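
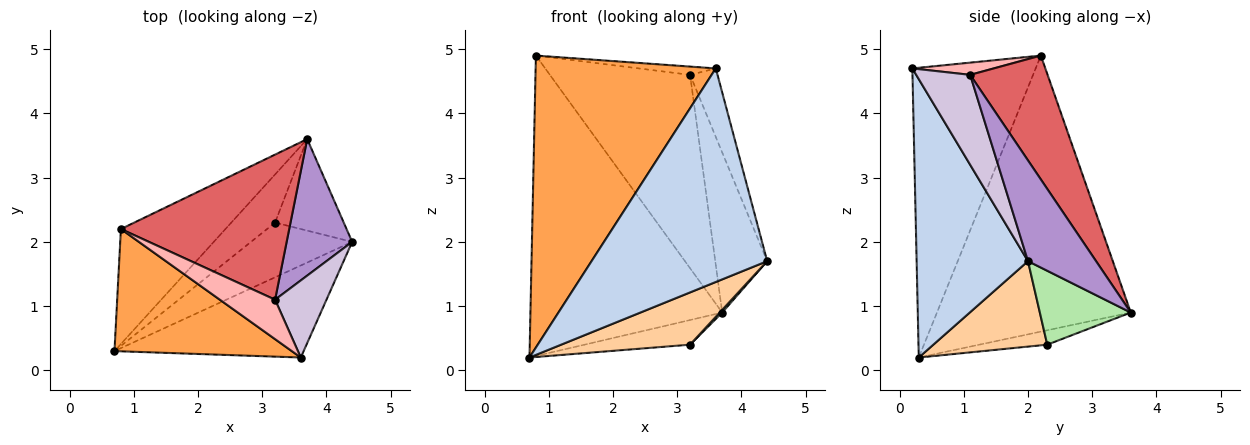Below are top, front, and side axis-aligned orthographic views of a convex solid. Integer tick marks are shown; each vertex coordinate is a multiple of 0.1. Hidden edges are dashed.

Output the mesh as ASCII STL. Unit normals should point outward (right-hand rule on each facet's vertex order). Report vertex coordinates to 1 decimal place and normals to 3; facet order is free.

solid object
 facet normal -0.686 0.679 -0.260
  outer loop
   vertex 0.8 2.2 4.9
   vertex 3.7 3.6 0.9
   vertex 0.7 0.3 0.2
  endloop
 endfacet
 facet normal 0.503 -0.794 -0.342
  outer loop
   vertex 3.6 0.2 4.7
   vertex 0.7 0.3 0.2
   vertex 4.4 2.0 1.7
  endloop
 endfacet
 facet normal -0.534 -0.780 0.327
  outer loop
   vertex 3.6 0.2 4.7
   vertex 0.8 2.2 4.9
   vertex 0.7 0.3 0.2
  endloop
 endfacet
 facet normal 0.521 -0.590 -0.617
  outer loop
   vertex 3.2 2.3 0.4
   vertex 4.4 2.0 1.7
   vertex 0.7 0.3 0.2
  endloop
 endfacet
 facet normal -0.281 0.437 -0.855
  outer loop
   vertex 3.2 2.3 0.4
   vertex 0.7 0.3 0.2
   vertex 3.7 3.6 0.9
  endloop
 endfacet
 facet normal 0.732 -0.020 -0.681
  outer loop
   vertex 3.2 2.3 0.4
   vertex 3.7 3.6 0.9
   vertex 4.4 2.0 1.7
  endloop
 endfacet
 facet normal 0.404 0.732 0.549
  outer loop
   vertex 3.2 1.1 4.6
   vertex 3.7 3.6 0.9
   vertex 0.8 2.2 4.9
  endloop
 endfacet
 facet normal 0.211 0.200 0.957
  outer loop
   vertex 3.2 1.1 4.6
   vertex 0.8 2.2 4.9
   vertex 3.6 0.2 4.7
  endloop
 endfacet
 facet normal 0.706 0.539 0.459
  outer loop
   vertex 3.2 1.1 4.6
   vertex 4.4 2.0 1.7
   vertex 3.7 3.6 0.9
  endloop
 endfacet
 facet normal 0.794 0.404 0.454
  outer loop
   vertex 3.2 1.1 4.6
   vertex 3.6 0.2 4.7
   vertex 4.4 2.0 1.7
  endloop
 endfacet
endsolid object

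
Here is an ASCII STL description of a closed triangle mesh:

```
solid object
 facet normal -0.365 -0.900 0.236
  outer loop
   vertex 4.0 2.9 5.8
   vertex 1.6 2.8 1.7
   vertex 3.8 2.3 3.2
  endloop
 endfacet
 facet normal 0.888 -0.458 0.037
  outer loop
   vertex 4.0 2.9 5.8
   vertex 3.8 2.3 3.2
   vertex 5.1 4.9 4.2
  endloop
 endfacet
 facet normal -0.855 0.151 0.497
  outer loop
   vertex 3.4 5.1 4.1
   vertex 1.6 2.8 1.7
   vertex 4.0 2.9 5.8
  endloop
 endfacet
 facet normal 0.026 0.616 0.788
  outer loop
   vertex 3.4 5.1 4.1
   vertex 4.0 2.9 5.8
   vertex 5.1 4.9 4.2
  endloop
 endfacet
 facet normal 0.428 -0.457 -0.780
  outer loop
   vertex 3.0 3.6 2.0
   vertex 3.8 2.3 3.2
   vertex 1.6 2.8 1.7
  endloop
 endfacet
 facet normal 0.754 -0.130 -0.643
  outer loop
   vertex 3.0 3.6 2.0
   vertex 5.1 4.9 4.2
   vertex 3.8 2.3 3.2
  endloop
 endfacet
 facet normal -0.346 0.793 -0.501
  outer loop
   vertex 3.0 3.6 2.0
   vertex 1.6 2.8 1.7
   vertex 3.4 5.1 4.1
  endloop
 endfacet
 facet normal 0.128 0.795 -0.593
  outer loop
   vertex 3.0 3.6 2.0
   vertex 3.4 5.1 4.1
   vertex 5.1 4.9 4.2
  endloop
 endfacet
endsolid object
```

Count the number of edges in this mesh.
12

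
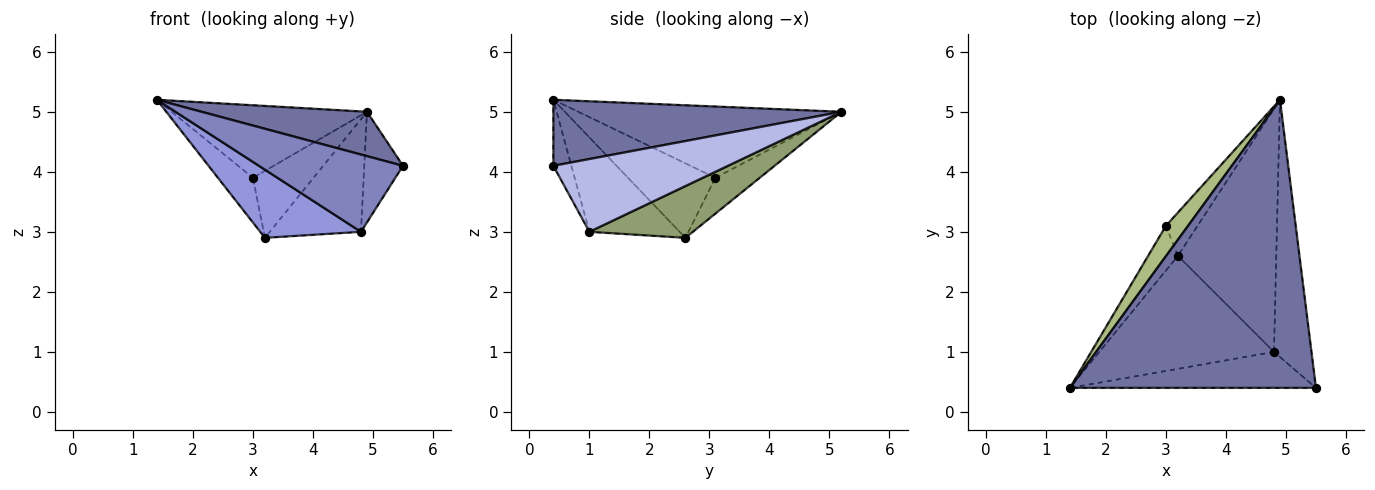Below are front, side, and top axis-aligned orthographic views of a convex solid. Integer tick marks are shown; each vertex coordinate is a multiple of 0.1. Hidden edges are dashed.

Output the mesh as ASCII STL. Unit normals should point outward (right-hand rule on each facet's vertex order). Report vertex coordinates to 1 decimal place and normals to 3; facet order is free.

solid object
 facet normal 0.256 -0.147 0.955
  outer loop
   vertex 4.9 5.2 5.0
   vertex 1.4 0.4 5.2
   vertex 5.5 0.4 4.1
  endloop
 endfacet
 facet normal -0.113 -0.901 -0.420
  outer loop
   vertex 4.8 1.0 3.0
   vertex 5.5 0.4 4.1
   vertex 1.4 0.4 5.2
  endloop
 endfacet
 facet normal -0.420 -0.469 -0.777
  outer loop
   vertex 4.8 1.0 3.0
   vertex 1.4 0.4 5.2
   vertex 3.2 2.6 2.9
  endloop
 endfacet
 facet normal 0.872 0.193 -0.450
  outer loop
   vertex 4.8 1.0 3.0
   vertex 4.9 5.2 5.0
   vertex 5.5 0.4 4.1
  endloop
 endfacet
 facet normal 0.431 0.380 -0.819
  outer loop
   vertex 4.8 1.0 3.0
   vertex 3.2 2.6 2.9
   vertex 4.9 5.2 5.0
  endloop
 endfacet
 facet normal -0.779 0.578 0.242
  outer loop
   vertex 3.0 3.1 3.9
   vertex 1.4 0.4 5.2
   vertex 4.9 5.2 5.0
  endloop
 endfacet
 facet normal -0.870 0.348 -0.348
  outer loop
   vertex 3.0 3.1 3.9
   vertex 3.2 2.6 2.9
   vertex 1.4 0.4 5.2
  endloop
 endfacet
 facet normal -0.523 0.716 -0.463
  outer loop
   vertex 3.0 3.1 3.9
   vertex 4.9 5.2 5.0
   vertex 3.2 2.6 2.9
  endloop
 endfacet
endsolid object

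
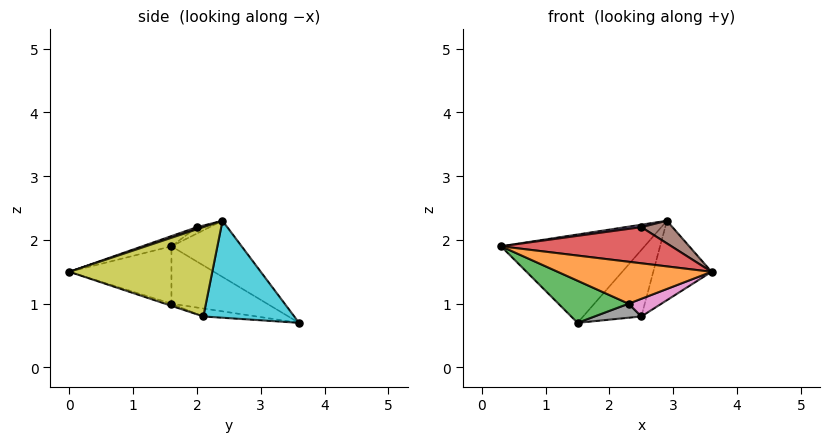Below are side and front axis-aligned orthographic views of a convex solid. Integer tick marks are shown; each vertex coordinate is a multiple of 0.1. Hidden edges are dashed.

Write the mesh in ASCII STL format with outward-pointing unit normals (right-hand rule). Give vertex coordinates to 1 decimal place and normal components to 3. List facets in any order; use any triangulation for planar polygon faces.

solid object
 facet normal -0.302 0.617 0.727
  outer loop
   vertex 2.9 2.4 2.3
   vertex 1.5 3.6 0.7
   vertex 0.3 1.6 1.9
  endloop
 endfacet
 facet normal -0.349 -0.526 -0.776
  outer loop
   vertex 2.3 1.6 1.0
   vertex 3.6 0.0 1.5
   vertex 0.3 1.6 1.9
  endloop
 endfacet
 facet normal -0.393 -0.288 -0.873
  outer loop
   vertex 2.3 1.6 1.0
   vertex 0.3 1.6 1.9
   vertex 1.5 3.6 0.7
  endloop
 endfacet
 facet normal -0.062 -0.360 0.931
  outer loop
   vertex 2.5 2.0 2.2
   vertex 0.3 1.6 1.9
   vertex 3.6 0.0 1.5
  endloop
 endfacet
 facet normal -0.109 -0.137 0.985
  outer loop
   vertex 2.5 2.0 2.2
   vertex 2.9 2.4 2.3
   vertex 0.3 1.6 1.9
  endloop
 endfacet
 facet normal 0.061 -0.299 0.952
  outer loop
   vertex 2.5 2.0 2.2
   vertex 3.6 0.0 1.5
   vertex 2.9 2.4 2.3
  endloop
 endfacet
 facet normal -0.068 -0.347 -0.935
  outer loop
   vertex 2.5 2.1 0.8
   vertex 3.6 0.0 1.5
   vertex 2.3 1.6 1.0
  endloop
 endfacet
 facet normal -0.289 -0.254 -0.923
  outer loop
   vertex 2.5 2.1 0.8
   vertex 2.3 1.6 1.0
   vertex 1.5 3.6 0.7
  endloop
 endfacet
 facet normal 0.881 0.359 -0.307
  outer loop
   vertex 2.5 2.1 0.8
   vertex 2.9 2.4 2.3
   vertex 3.6 0.0 1.5
  endloop
 endfacet
 facet normal 0.799 0.512 -0.315
  outer loop
   vertex 2.5 2.1 0.8
   vertex 1.5 3.6 0.7
   vertex 2.9 2.4 2.3
  endloop
 endfacet
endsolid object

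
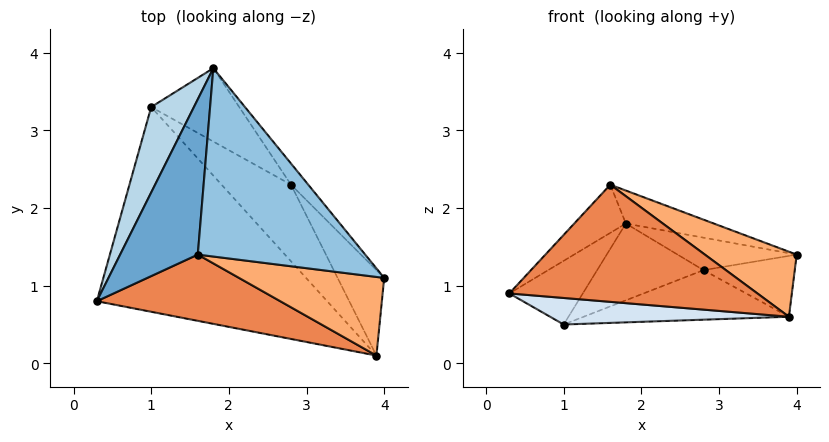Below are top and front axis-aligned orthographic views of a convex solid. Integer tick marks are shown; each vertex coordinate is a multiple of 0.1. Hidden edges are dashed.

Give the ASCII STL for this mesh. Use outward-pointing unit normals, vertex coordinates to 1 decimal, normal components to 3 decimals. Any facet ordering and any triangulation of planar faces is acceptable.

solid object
 facet normal -0.759 0.193 0.622
  outer loop
   vertex 1.6 1.4 2.3
   vertex 1.8 3.8 1.8
   vertex 0.3 0.8 0.9
  endloop
 endfacet
 facet normal 0.364 0.161 0.917
  outer loop
   vertex 1.6 1.4 2.3
   vertex 4.0 1.1 1.4
   vertex 1.8 3.8 1.8
  endloop
 endfacet
 facet normal -0.859 0.306 0.411
  outer loop
   vertex 1.0 3.3 0.5
   vertex 0.3 0.8 0.9
   vertex 1.8 3.8 1.8
  endloop
 endfacet
 facet normal -0.107 -0.128 -0.986
  outer loop
   vertex 3.9 0.1 0.6
   vertex 0.3 0.8 0.9
   vertex 1.0 3.3 0.5
  endloop
 endfacet
 facet normal -0.127 -0.863 0.488
  outer loop
   vertex 3.9 0.1 0.6
   vertex 1.6 1.4 2.3
   vertex 0.3 0.8 0.9
  endloop
 endfacet
 facet normal 0.205 -0.624 0.754
  outer loop
   vertex 3.9 0.1 0.6
   vertex 4.0 1.1 1.4
   vertex 1.6 1.4 2.3
  endloop
 endfacet
 facet normal 0.680 0.614 -0.400
  outer loop
   vertex 2.8 2.3 1.2
   vertex 1.8 3.8 1.8
   vertex 4.0 1.1 1.4
  endloop
 endfacet
 facet normal 0.557 0.601 -0.574
  outer loop
   vertex 2.8 2.3 1.2
   vertex 1.0 3.3 0.5
   vertex 1.8 3.8 1.8
  endloop
 endfacet
 facet normal 0.582 0.472 -0.662
  outer loop
   vertex 2.8 2.3 1.2
   vertex 4.0 1.1 1.4
   vertex 3.9 0.1 0.6
  endloop
 endfacet
 facet normal 0.532 0.460 -0.711
  outer loop
   vertex 2.8 2.3 1.2
   vertex 3.9 0.1 0.6
   vertex 1.0 3.3 0.5
  endloop
 endfacet
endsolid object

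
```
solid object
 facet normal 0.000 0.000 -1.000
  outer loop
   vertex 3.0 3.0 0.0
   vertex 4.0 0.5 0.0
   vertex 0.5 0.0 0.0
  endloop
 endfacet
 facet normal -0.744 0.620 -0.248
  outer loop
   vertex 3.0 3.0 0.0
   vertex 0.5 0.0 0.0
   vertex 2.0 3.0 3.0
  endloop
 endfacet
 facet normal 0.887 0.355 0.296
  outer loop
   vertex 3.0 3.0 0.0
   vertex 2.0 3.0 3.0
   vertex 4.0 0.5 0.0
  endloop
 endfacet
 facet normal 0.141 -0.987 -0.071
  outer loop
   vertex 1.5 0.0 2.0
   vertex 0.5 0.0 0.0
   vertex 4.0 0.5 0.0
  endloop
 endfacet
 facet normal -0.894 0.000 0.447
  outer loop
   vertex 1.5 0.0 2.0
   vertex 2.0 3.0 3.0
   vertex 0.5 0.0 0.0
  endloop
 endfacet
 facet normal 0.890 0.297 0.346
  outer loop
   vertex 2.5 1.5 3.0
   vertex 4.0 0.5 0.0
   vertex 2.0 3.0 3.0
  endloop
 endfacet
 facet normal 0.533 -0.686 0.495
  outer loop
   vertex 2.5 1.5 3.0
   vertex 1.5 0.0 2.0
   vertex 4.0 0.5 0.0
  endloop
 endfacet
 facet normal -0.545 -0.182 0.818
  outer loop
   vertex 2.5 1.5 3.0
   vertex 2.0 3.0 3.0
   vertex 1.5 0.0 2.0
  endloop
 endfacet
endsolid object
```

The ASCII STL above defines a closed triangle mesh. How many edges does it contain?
12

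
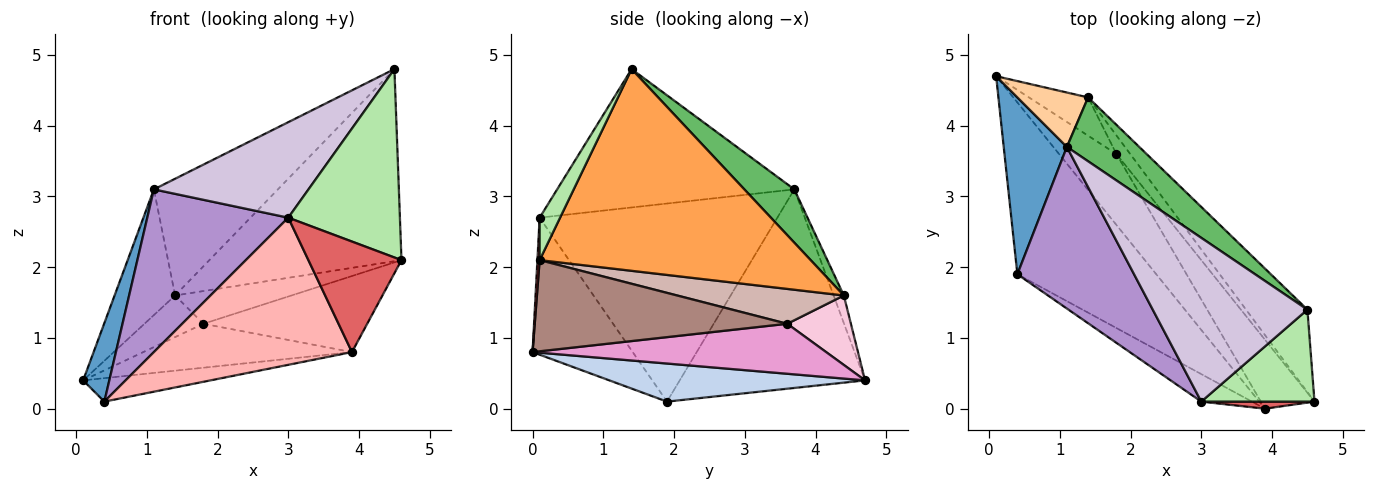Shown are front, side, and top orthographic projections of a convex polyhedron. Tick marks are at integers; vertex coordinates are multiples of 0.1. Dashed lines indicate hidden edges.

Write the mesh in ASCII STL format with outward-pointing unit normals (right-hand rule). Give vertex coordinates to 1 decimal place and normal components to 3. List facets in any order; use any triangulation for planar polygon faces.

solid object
 facet normal -0.944 -0.133 0.300
  outer loop
   vertex 1.1 3.7 3.1
   vertex 0.1 4.7 0.4
   vertex 0.4 1.9 0.1
  endloop
 endfacet
 facet normal 0.262 0.131 -0.956
  outer loop
   vertex 3.9 0.0 0.8
   vertex 0.4 1.9 0.1
   vertex 0.1 4.7 0.4
  endloop
 endfacet
 facet normal 0.792 0.561 -0.241
  outer loop
   vertex 1.4 4.4 1.6
   vertex 4.5 1.4 4.8
   vertex 4.6 0.1 2.1
  endloop
 endfacet
 facet normal -0.153 0.907 0.393
  outer loop
   vertex 1.4 4.4 1.6
   vertex 0.1 4.7 0.4
   vertex 1.1 3.7 3.1
  endloop
 endfacet
 facet normal 0.333 0.827 0.453
  outer loop
   vertex 1.4 4.4 1.6
   vertex 1.1 3.7 3.1
   vertex 4.5 1.4 4.8
  endloop
 endfacet
 facet normal 0.162 -0.887 0.433
  outer loop
   vertex 3.0 0.1 2.7
   vertex 4.6 0.1 2.1
   vertex 4.5 1.4 4.8
  endloop
 endfacet
 facet normal 0.024 -0.998 0.064
  outer loop
   vertex 3.0 0.1 2.7
   vertex 3.9 0.0 0.8
   vertex 4.6 0.1 2.1
  endloop
 endfacet
 facet normal -0.445 -0.880 -0.164
  outer loop
   vertex 3.0 0.1 2.7
   vertex 0.4 1.9 0.1
   vertex 3.9 0.0 0.8
  endloop
 endfacet
 facet normal -0.767 -0.455 0.452
  outer loop
   vertex 3.0 0.1 2.7
   vertex 1.1 3.7 3.1
   vertex 0.4 1.9 0.1
  endloop
 endfacet
 facet normal -0.611 -0.399 0.684
  outer loop
   vertex 3.0 0.1 2.7
   vertex 4.5 1.4 4.8
   vertex 1.1 3.7 3.1
  endloop
 endfacet
 facet normal 0.752 0.488 -0.443
  outer loop
   vertex 1.8 3.6 1.2
   vertex 4.6 0.1 2.1
   vertex 3.9 0.0 0.8
  endloop
 endfacet
 facet normal 0.780 0.544 -0.309
  outer loop
   vertex 1.8 3.6 1.2
   vertex 1.4 4.4 1.6
   vertex 4.6 0.1 2.1
  endloop
 endfacet
 facet normal 0.595 0.423 -0.683
  outer loop
   vertex 1.8 3.6 1.2
   vertex 3.9 0.0 0.8
   vertex 0.1 4.7 0.4
  endloop
 endfacet
 facet normal 0.622 0.576 -0.530
  outer loop
   vertex 1.8 3.6 1.2
   vertex 0.1 4.7 0.4
   vertex 1.4 4.4 1.6
  endloop
 endfacet
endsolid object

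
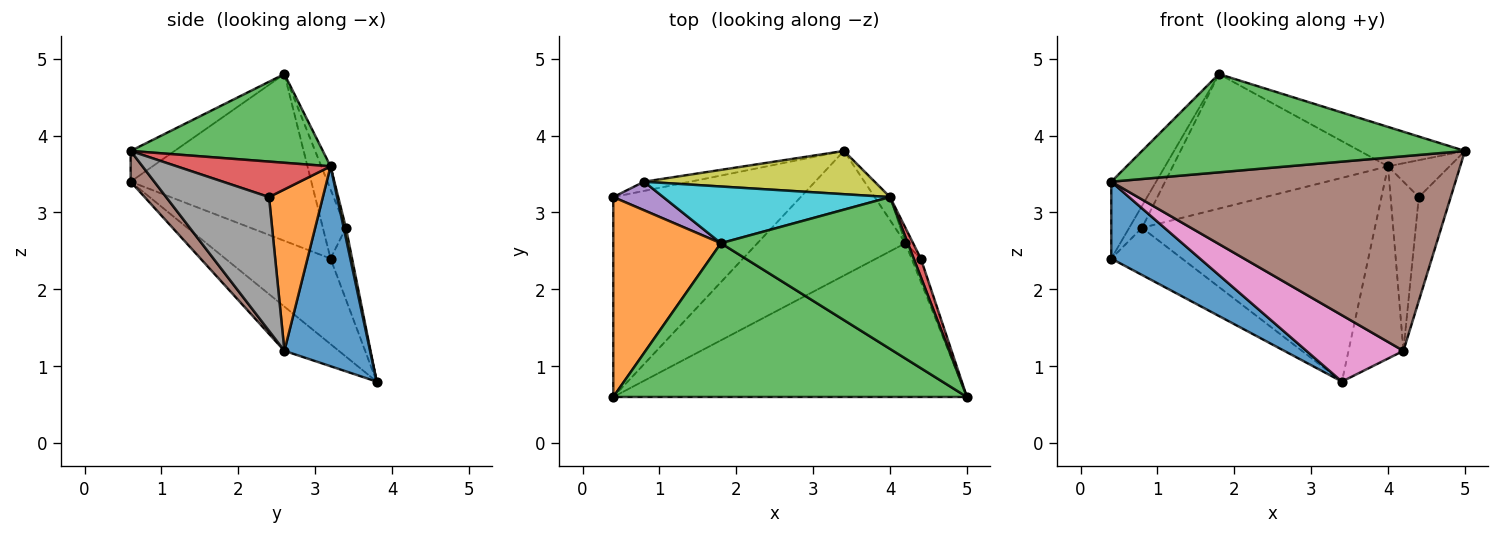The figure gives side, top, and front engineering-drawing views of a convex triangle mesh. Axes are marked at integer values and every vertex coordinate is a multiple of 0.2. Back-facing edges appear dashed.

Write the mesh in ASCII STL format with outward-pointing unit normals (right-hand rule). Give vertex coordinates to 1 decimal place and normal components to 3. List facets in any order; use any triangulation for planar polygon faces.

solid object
 facet normal -0.392 -0.330 -0.859
  outer loop
   vertex 0.4 0.6 3.4
   vertex 0.4 3.2 2.4
   vertex 3.4 3.8 0.8
  endloop
 endfacet
 facet normal -0.823 0.204 0.531
  outer loop
   vertex 0.4 0.6 3.4
   vertex 1.8 2.6 4.8
   vertex 0.4 3.2 2.4
  endloop
 endfacet
 facet normal -0.073 -0.537 0.840
  outer loop
   vertex 0.4 0.6 3.4
   vertex 5.0 0.6 3.8
   vertex 1.8 2.6 4.8
  endloop
 endfacet
 facet normal -0.286 0.940 -0.184
  outer loop
   vertex 0.8 3.4 2.8
   vertex 3.4 3.8 0.8
   vertex 0.4 3.2 2.4
  endloop
 endfacet
 facet normal -0.739 0.411 0.534
  outer loop
   vertex 0.8 3.4 2.8
   vertex 0.4 3.2 2.4
   vertex 1.8 2.6 4.8
  endloop
 endfacet
 facet normal 0.054 -0.783 -0.619
  outer loop
   vertex 4.2 2.6 1.2
   vertex 5.0 0.6 3.8
   vertex 0.4 0.6 3.4
  endloop
 endfacet
 facet normal -0.255 -0.454 -0.854
  outer loop
   vertex 4.2 2.6 1.2
   vertex 0.4 0.6 3.4
   vertex 3.4 3.8 0.8
  endloop
 endfacet
 facet normal 0.953 0.296 -0.066
  outer loop
   vertex 4.2 2.6 1.2
   vertex 4.4 2.4 3.2
   vertex 5.0 0.6 3.8
  endloop
 endfacet
 facet normal 0.009 0.978 0.208
  outer loop
   vertex 4.0 3.2 3.6
   vertex 3.4 3.8 0.8
   vertex 0.8 3.4 2.8
  endloop
 endfacet
 facet normal -0.039 0.921 0.388
  outer loop
   vertex 4.0 3.2 3.6
   vertex 0.8 3.4 2.8
   vertex 1.8 2.6 4.8
  endloop
 endfacet
 facet normal 0.840 0.539 -0.065
  outer loop
   vertex 4.0 3.2 3.6
   vertex 4.2 2.6 1.2
   vertex 3.4 3.8 0.8
  endloop
 endfacet
 facet normal 0.885 0.464 -0.042
  outer loop
   vertex 4.0 3.2 3.6
   vertex 4.4 2.4 3.2
   vertex 4.2 2.6 1.2
  endloop
 endfacet
 facet normal 0.418 0.228 0.880
  outer loop
   vertex 4.0 3.2 3.6
   vertex 1.8 2.6 4.8
   vertex 5.0 0.6 3.8
  endloop
 endfacet
 facet normal 0.913 0.365 0.183
  outer loop
   vertex 4.0 3.2 3.6
   vertex 5.0 0.6 3.8
   vertex 4.4 2.4 3.2
  endloop
 endfacet
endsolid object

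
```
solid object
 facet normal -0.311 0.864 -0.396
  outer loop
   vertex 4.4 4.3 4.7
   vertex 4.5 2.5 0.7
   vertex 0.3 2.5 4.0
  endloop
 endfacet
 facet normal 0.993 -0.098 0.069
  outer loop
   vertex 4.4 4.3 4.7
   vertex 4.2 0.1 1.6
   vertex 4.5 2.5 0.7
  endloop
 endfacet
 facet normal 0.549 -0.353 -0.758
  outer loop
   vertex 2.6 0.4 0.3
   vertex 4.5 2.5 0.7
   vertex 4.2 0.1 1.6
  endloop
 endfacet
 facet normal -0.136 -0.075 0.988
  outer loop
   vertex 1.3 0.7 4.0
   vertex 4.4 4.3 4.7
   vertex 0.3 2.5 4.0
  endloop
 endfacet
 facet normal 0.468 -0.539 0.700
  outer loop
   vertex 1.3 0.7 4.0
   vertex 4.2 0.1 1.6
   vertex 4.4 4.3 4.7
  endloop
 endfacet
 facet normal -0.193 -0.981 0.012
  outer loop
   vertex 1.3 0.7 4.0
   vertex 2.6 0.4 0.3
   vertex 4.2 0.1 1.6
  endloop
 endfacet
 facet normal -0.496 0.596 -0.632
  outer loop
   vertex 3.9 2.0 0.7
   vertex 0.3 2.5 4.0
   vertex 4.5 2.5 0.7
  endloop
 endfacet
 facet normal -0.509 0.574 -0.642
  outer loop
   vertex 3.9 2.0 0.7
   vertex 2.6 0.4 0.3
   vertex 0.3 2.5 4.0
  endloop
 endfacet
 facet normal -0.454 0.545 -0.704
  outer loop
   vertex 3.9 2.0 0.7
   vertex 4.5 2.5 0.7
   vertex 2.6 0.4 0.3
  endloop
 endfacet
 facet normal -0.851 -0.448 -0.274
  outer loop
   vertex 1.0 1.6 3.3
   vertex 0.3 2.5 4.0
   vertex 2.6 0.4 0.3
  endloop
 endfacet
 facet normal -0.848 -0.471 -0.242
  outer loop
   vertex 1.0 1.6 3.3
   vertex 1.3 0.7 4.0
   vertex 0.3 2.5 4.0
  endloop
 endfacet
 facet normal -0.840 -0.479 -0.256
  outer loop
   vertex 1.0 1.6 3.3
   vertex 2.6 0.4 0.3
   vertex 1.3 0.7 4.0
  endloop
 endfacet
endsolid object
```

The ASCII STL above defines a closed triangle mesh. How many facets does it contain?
12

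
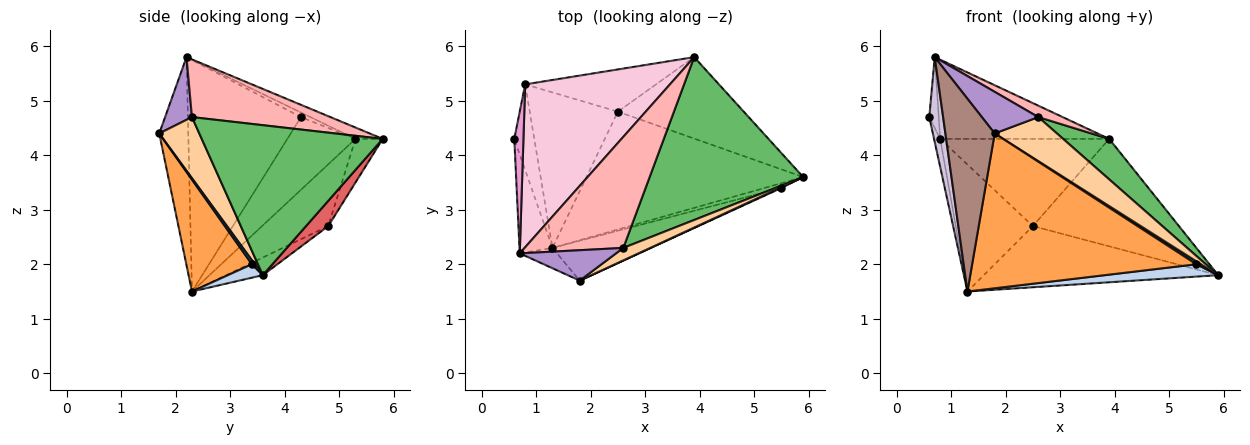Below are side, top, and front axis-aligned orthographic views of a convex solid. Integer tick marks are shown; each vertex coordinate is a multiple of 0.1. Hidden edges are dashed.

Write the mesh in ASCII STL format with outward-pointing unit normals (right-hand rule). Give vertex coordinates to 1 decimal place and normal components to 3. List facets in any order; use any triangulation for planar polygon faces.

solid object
 facet normal 0.523 -0.822 0.224
  outer loop
   vertex 5.5 3.4 2.0
   vertex 5.9 3.6 1.8
   vertex 1.8 1.7 4.4
  endloop
 endfacet
 facet normal 0.276 -0.897 -0.345
  outer loop
   vertex 5.5 3.4 2.0
   vertex 1.3 2.3 1.5
   vertex 5.9 3.6 1.8
  endloop
 endfacet
 facet normal 0.273 -0.932 -0.240
  outer loop
   vertex 5.5 3.4 2.0
   vertex 1.8 1.7 4.4
   vertex 1.3 2.3 1.5
  endloop
 endfacet
 facet normal 0.526 -0.818 0.232
  outer loop
   vertex 2.6 2.3 4.7
   vertex 1.8 1.7 4.4
   vertex 5.9 3.6 1.8
  endloop
 endfacet
 facet normal 0.688 -0.175 0.704
  outer loop
   vertex 2.6 2.3 4.7
   vertex 5.9 3.6 1.8
   vertex 3.9 5.8 4.3
  endloop
 endfacet
 facet normal -0.072 0.460 -0.885
  outer loop
   vertex 2.5 4.8 2.7
   vertex 5.9 3.6 1.8
   vertex 1.3 2.3 1.5
  endloop
 endfacet
 facet normal 0.120 0.791 -0.600
  outer loop
   vertex 2.5 4.8 2.7
   vertex 3.9 5.8 4.3
   vertex 5.9 3.6 1.8
  endloop
 endfacet
 facet normal 0.503 -0.088 0.860
  outer loop
   vertex 0.7 2.2 5.8
   vertex 2.6 2.3 4.7
   vertex 3.9 5.8 4.3
  endloop
 endfacet
 facet normal 0.359 -0.754 0.551
  outer loop
   vertex 0.7 2.2 5.8
   vertex 1.8 1.7 4.4
   vertex 2.6 2.3 4.7
  endloop
 endfacet
 facet normal -0.983 -0.120 -0.140
  outer loop
   vertex 0.7 2.2 5.8
   vertex 0.6 4.3 4.7
   vertex 1.3 2.3 1.5
  endloop
 endfacet
 facet normal -0.505 -0.858 -0.090
  outer loop
   vertex 0.7 2.2 5.8
   vertex 1.3 2.3 1.5
   vertex 1.8 1.7 4.4
  endloop
 endfacet
 facet normal -0.144 0.891 -0.431
  outer loop
   vertex 0.8 5.3 4.3
   vertex 3.9 5.8 4.3
   vertex 2.5 4.8 2.7
  endloop
 endfacet
 facet normal -0.408 0.408 0.816
  outer loop
   vertex 0.8 5.3 4.3
   vertex 0.6 4.3 4.7
   vertex 0.7 2.2 5.8
  endloop
 endfacet
 facet normal -0.070 0.436 0.897
  outer loop
   vertex 0.8 5.3 4.3
   vertex 0.7 2.2 5.8
   vertex 3.9 5.8 4.3
  endloop
 endfacet
 facet normal -0.961 0.086 -0.264
  outer loop
   vertex 0.8 5.3 4.3
   vertex 1.3 2.3 1.5
   vertex 0.6 4.3 4.7
  endloop
 endfacet
 facet normal -0.477 0.556 -0.681
  outer loop
   vertex 0.8 5.3 4.3
   vertex 2.5 4.8 2.7
   vertex 1.3 2.3 1.5
  endloop
 endfacet
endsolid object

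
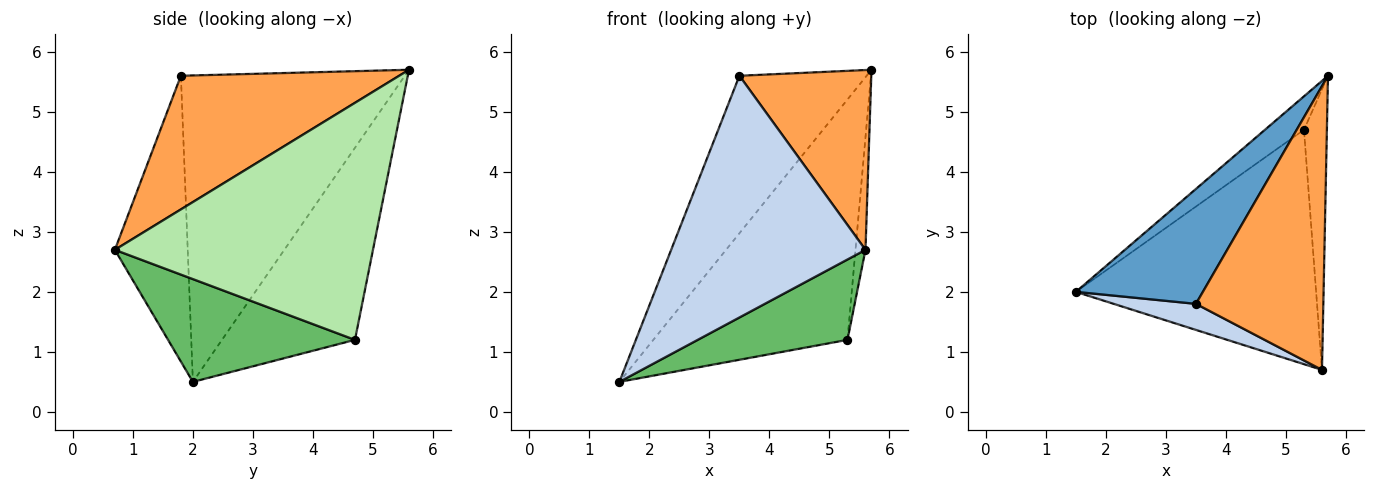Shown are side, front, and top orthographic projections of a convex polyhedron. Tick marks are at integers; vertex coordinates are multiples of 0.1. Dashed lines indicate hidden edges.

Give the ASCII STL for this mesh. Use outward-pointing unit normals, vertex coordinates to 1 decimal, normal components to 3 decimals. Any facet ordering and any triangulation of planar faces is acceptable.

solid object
 facet normal -0.818 0.465 0.339
  outer loop
   vertex 3.5 1.8 5.6
   vertex 5.7 5.6 5.7
   vertex 1.5 2.0 0.5
  endloop
 endfacet
 facet normal -0.349 -0.932 0.100
  outer loop
   vertex 3.5 1.8 5.6
   vertex 1.5 2.0 0.5
   vertex 5.6 0.7 2.7
  endloop
 endfacet
 facet normal 0.663 -0.401 0.632
  outer loop
   vertex 3.5 1.8 5.6
   vertex 5.6 0.7 2.7
   vertex 5.7 5.6 5.7
  endloop
 endfacet
 facet normal -0.561 0.820 -0.114
  outer loop
   vertex 5.3 4.7 1.2
   vertex 1.5 2.0 0.5
   vertex 5.7 5.6 5.7
  endloop
 endfacet
 facet normal 0.375 -0.301 -0.877
  outer loop
   vertex 5.3 4.7 1.2
   vertex 5.6 0.7 2.7
   vertex 1.5 2.0 0.5
  endloop
 endfacet
 facet normal 0.995 0.039 -0.096
  outer loop
   vertex 5.3 4.7 1.2
   vertex 5.7 5.6 5.7
   vertex 5.6 0.7 2.7
  endloop
 endfacet
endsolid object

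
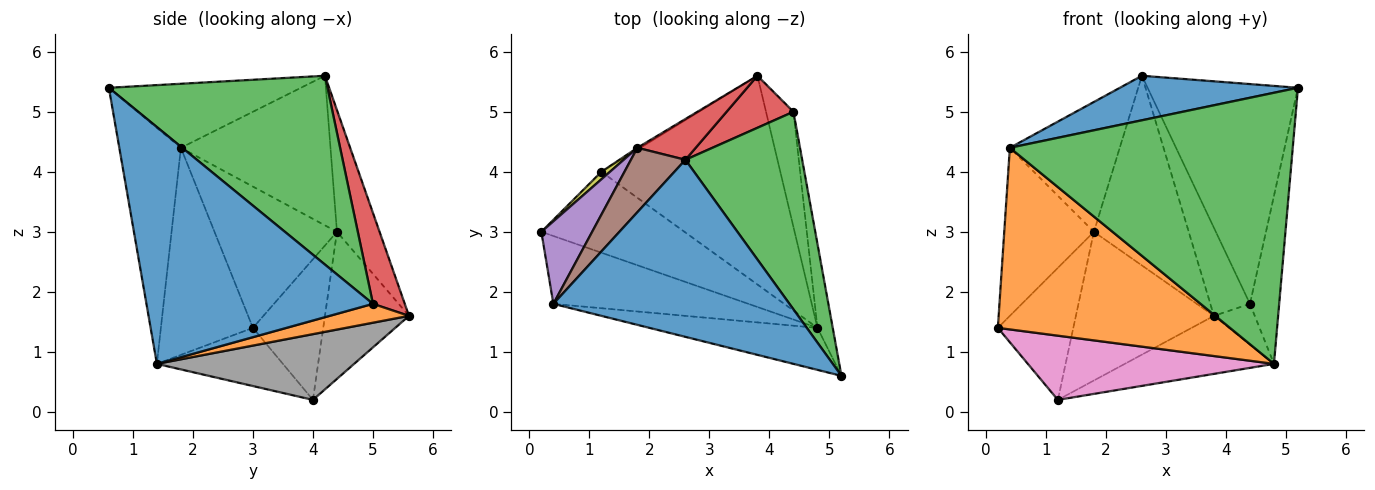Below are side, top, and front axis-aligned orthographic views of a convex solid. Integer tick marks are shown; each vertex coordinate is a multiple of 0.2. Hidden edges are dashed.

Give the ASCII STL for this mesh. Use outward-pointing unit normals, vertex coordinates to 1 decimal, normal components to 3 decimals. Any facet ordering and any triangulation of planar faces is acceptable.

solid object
 facet normal -0.254 -0.236 0.938
  outer loop
   vertex 0.4 1.8 4.4
   vertex 5.2 0.6 5.4
   vertex 2.6 4.2 5.6
  endloop
 endfacet
 facet normal -0.348 -0.878 -0.328
  outer loop
   vertex 0.4 1.8 4.4
   vertex 0.2 3.0 1.4
   vertex 4.8 1.4 0.8
  endloop
 endfacet
 facet normal -0.210 -0.966 -0.150
  outer loop
   vertex 0.4 1.8 4.4
   vertex 4.8 1.4 0.8
   vertex 5.2 0.6 5.4
  endloop
 endfacet
 facet normal -0.402 0.895 0.193
  outer loop
   vertex 1.8 4.4 3.0
   vertex 2.6 4.2 5.6
   vertex 3.8 5.6 1.6
  endloop
 endfacet
 facet normal -0.775 0.567 0.279
  outer loop
   vertex 1.8 4.4 3.0
   vertex 0.2 3.0 1.4
   vertex 0.4 1.8 4.4
  endloop
 endfacet
 facet normal -0.773 0.568 0.282
  outer loop
   vertex 1.8 4.4 3.0
   vertex 0.4 1.8 4.4
   vertex 2.6 4.2 5.6
  endloop
 endfacet
 facet normal -0.303 -0.592 -0.746
  outer loop
   vertex 1.2 4.0 0.2
   vertex 4.8 1.4 0.8
   vertex 0.2 3.0 1.4
  endloop
 endfacet
 facet normal 0.334 0.252 -0.908
  outer loop
   vertex 1.2 4.0 0.2
   vertex 3.8 5.6 1.6
   vertex 4.8 1.4 0.8
  endloop
 endfacet
 facet normal -0.681 0.731 0.042
  outer loop
   vertex 1.2 4.0 0.2
   vertex 0.2 3.0 1.4
   vertex 1.8 4.4 3.0
  endloop
 endfacet
 facet normal -0.520 0.854 -0.011
  outer loop
   vertex 1.2 4.0 0.2
   vertex 1.8 4.4 3.0
   vertex 3.8 5.6 1.6
  endloop
 endfacet
 facet normal 0.990 0.128 -0.064
  outer loop
   vertex 4.4 5.0 1.8
   vertex 5.2 0.6 5.4
   vertex 4.8 1.4 0.8
  endloop
 endfacet
 facet normal 0.544 0.280 -0.791
  outer loop
   vertex 4.4 5.0 1.8
   vertex 4.8 1.4 0.8
   vertex 3.8 5.6 1.6
  endloop
 endfacet
 facet normal 0.734 0.505 0.454
  outer loop
   vertex 4.4 5.0 1.8
   vertex 2.6 4.2 5.6
   vertex 5.2 0.6 5.4
  endloop
 endfacet
 facet normal 0.569 0.708 0.418
  outer loop
   vertex 4.4 5.0 1.8
   vertex 3.8 5.6 1.6
   vertex 2.6 4.2 5.6
  endloop
 endfacet
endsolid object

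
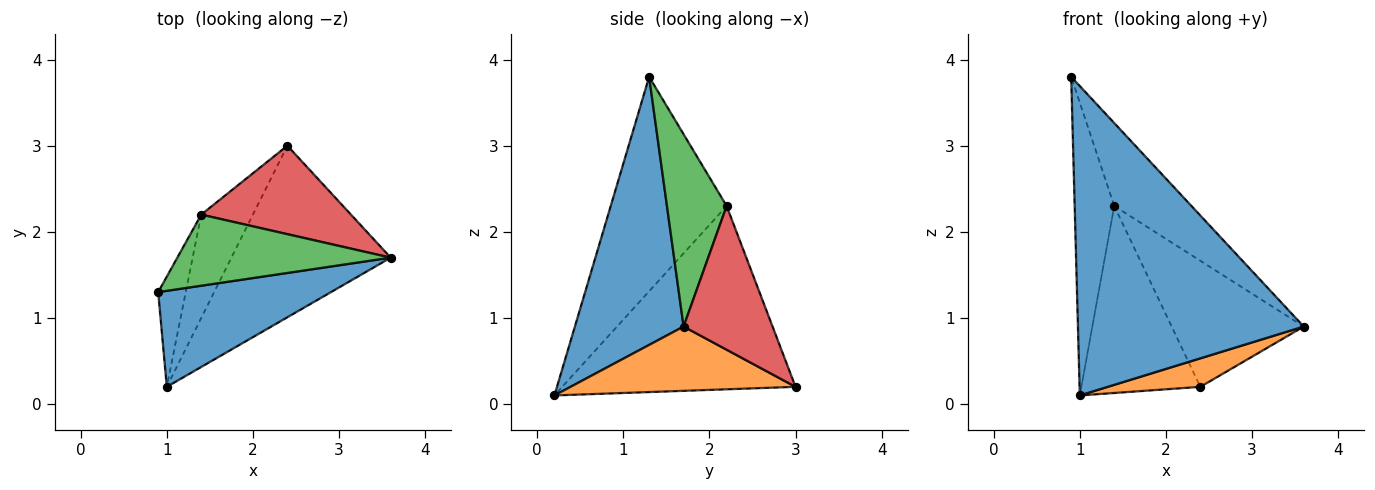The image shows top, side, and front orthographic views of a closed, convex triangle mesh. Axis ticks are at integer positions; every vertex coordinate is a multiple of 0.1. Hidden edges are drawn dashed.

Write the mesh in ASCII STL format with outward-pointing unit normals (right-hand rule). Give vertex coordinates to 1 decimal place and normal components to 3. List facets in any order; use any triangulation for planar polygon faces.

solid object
 facet normal 0.418 -0.868 0.269
  outer loop
   vertex 1.0 0.2 0.1
   vertex 3.6 1.7 0.9
   vertex 0.9 1.3 3.8
  endloop
 endfacet
 facet normal 0.370 -0.152 -0.917
  outer loop
   vertex 1.0 0.2 0.1
   vertex 2.4 3.0 0.2
   vertex 3.6 1.7 0.9
  endloop
 endfacet
 facet normal 0.506 0.655 0.561
  outer loop
   vertex 1.4 2.2 2.3
   vertex 0.9 1.3 3.8
   vertex 3.6 1.7 0.9
  endloop
 endfacet
 facet normal 0.483 0.717 0.503
  outer loop
   vertex 1.4 2.2 2.3
   vertex 3.6 1.7 0.9
   vertex 2.4 3.0 0.2
  endloop
 endfacet
 facet normal -0.939 0.321 -0.121
  outer loop
   vertex 1.4 2.2 2.3
   vertex 1.0 0.2 0.1
   vertex 0.9 1.3 3.8
  endloop
 endfacet
 facet normal -0.864 0.441 -0.244
  outer loop
   vertex 1.4 2.2 2.3
   vertex 2.4 3.0 0.2
   vertex 1.0 0.2 0.1
  endloop
 endfacet
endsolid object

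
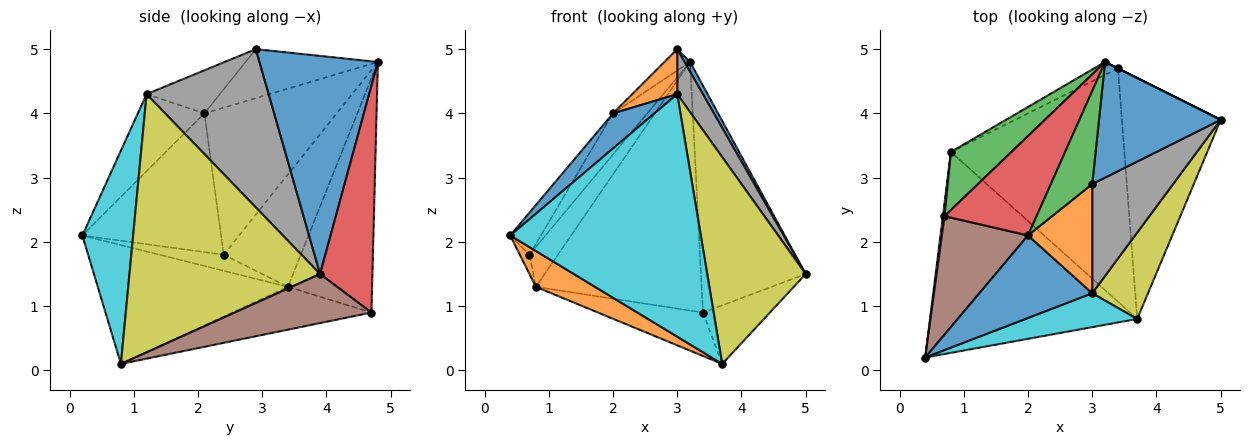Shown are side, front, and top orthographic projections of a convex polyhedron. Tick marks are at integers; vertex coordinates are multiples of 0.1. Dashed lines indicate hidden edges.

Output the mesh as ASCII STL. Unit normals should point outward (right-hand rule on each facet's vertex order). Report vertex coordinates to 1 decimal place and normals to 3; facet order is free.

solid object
 facet normal 0.872 -0.041 0.487
  outer loop
   vertex 3.0 2.9 5.0
   vertex 5.0 3.9 1.5
   vertex 3.2 4.8 4.8
  endloop
 endfacet
 facet normal -0.492 -0.153 -0.857
  outer loop
   vertex 3.7 0.8 0.1
   vertex 0.4 0.2 2.1
   vertex 0.8 3.4 1.3
  endloop
 endfacet
 facet normal -0.756 0.147 0.638
  outer loop
   vertex 2.0 2.1 4.0
   vertex 3.0 2.9 5.0
   vertex 3.2 4.8 4.8
  endloop
 endfacet
 facet normal 0.447 0.894 0.000
  outer loop
   vertex 3.4 4.7 0.9
   vertex 3.2 4.8 4.8
   vertex 5.0 3.9 1.5
  endloop
 endfacet
 facet normal -0.452 0.891 -0.046
  outer loop
   vertex 3.4 4.7 0.9
   vertex 0.8 3.4 1.3
   vertex 3.2 4.8 4.8
  endloop
 endfacet
 facet normal 0.435 0.213 -0.875
  outer loop
   vertex 3.4 4.7 0.9
   vertex 5.0 3.9 1.5
   vertex 3.7 0.8 0.1
  endloop
 endfacet
 facet normal -0.236 0.178 -0.955
  outer loop
   vertex 3.4 4.7 0.9
   vertex 3.7 0.8 0.1
   vertex 0.8 3.4 1.3
  endloop
 endfacet
 facet normal 0.875 -0.184 0.447
  outer loop
   vertex 3.0 1.2 4.3
   vertex 5.0 3.9 1.5
   vertex 3.0 2.9 5.0
  endloop
 endfacet
 facet normal 0.872 -0.451 0.188
  outer loop
   vertex 3.0 1.2 4.3
   vertex 3.7 0.8 0.1
   vertex 5.0 3.9 1.5
  endloop
 endfacet
 facet normal 0.255 -0.958 0.134
  outer loop
   vertex 3.0 1.2 4.3
   vertex 0.4 0.2 2.1
   vertex 3.7 0.8 0.1
  endloop
 endfacet
 facet normal -0.532 -0.331 0.779
  outer loop
   vertex 3.0 1.2 4.3
   vertex 2.0 2.1 4.0
   vertex 0.4 0.2 2.1
  endloop
 endfacet
 facet normal -0.527 -0.324 0.786
  outer loop
   vertex 3.0 1.2 4.3
   vertex 3.0 2.9 5.0
   vertex 2.0 2.1 4.0
  endloop
 endfacet
 facet normal -0.837 0.309 0.451
  outer loop
   vertex 0.7 2.4 1.8
   vertex 3.2 4.8 4.8
   vertex 0.8 3.4 1.3
  endloop
 endfacet
 facet normal -0.828 0.214 0.518
  outer loop
   vertex 0.7 2.4 1.8
   vertex 2.0 2.1 4.0
   vertex 3.2 4.8 4.8
  endloop
 endfacet
 facet normal -0.984 0.148 0.098
  outer loop
   vertex 0.7 2.4 1.8
   vertex 0.8 3.4 1.3
   vertex 0.4 0.2 2.1
  endloop
 endfacet
 facet normal -0.835 0.185 0.519
  outer loop
   vertex 0.7 2.4 1.8
   vertex 0.4 0.2 2.1
   vertex 2.0 2.1 4.0
  endloop
 endfacet
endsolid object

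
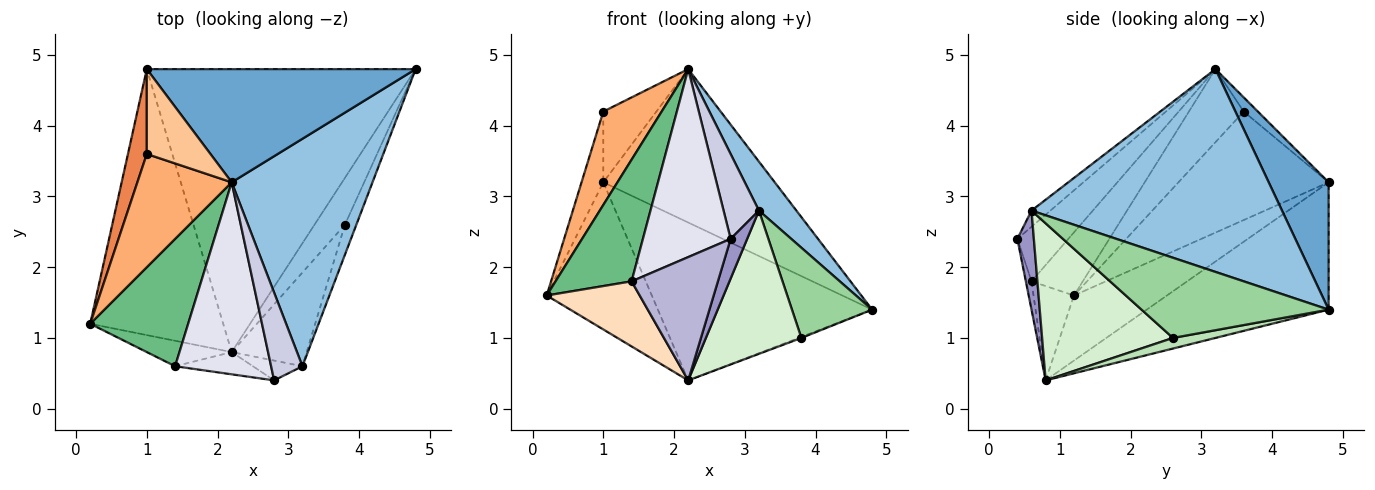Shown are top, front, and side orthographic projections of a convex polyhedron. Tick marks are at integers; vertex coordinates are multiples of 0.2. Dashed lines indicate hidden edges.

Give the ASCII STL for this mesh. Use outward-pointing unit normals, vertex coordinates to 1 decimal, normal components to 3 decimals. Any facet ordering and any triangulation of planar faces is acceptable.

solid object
 facet normal 0.271 0.775 0.572
  outer loop
   vertex 2.2 3.2 4.8
   vertex 4.8 4.8 1.4
   vertex 1.0 4.8 3.2
  endloop
 endfacet
 facet normal 0.815 -0.122 0.566
  outer loop
   vertex 3.2 0.6 2.8
   vertex 4.8 4.8 1.4
   vertex 2.2 3.2 4.8
  endloop
 endfacet
 facet normal -0.394 0.445 -0.804
  outer loop
   vertex 2.2 0.8 0.4
   vertex 0.2 1.2 1.6
   vertex 1.0 4.8 3.2
  endloop
 endfacet
 facet normal -0.382 0.450 -0.807
  outer loop
   vertex 2.2 0.8 0.4
   vertex 1.0 4.8 3.2
   vertex 4.8 4.8 1.4
  endloop
 endfacet
 facet normal -0.975 0.141 0.170
  outer loop
   vertex 1.0 3.6 4.2
   vertex 1.0 4.8 3.2
   vertex 0.2 1.2 1.6
  endloop
 endfacet
 facet normal -0.513 -0.546 0.662
  outer loop
   vertex 1.0 3.6 4.2
   vertex 0.2 1.2 1.6
   vertex 2.2 3.2 4.8
  endloop
 endfacet
 facet normal -0.168 0.631 0.757
  outer loop
   vertex 1.0 3.6 4.2
   vertex 2.2 3.2 4.8
   vertex 1.0 4.8 3.2
  endloop
 endfacet
 facet normal -0.375 -0.863 -0.338
  outer loop
   vertex 1.4 0.6 1.8
   vertex 0.2 1.2 1.6
   vertex 2.2 0.8 0.4
  endloop
 endfacet
 facet normal -0.422 -0.626 0.655
  outer loop
   vertex 1.4 0.6 1.8
   vertex 2.2 3.2 4.8
   vertex 0.2 1.2 1.6
  endloop
 endfacet
 facet normal 0.911 -0.391 -0.130
  outer loop
   vertex 3.8 2.6 1.0
   vertex 4.8 4.8 1.4
   vertex 3.2 0.6 2.8
  endloop
 endfacet
 facet normal 0.329 0.022 -0.944
  outer loop
   vertex 3.8 2.6 1.0
   vertex 2.2 0.8 0.4
   vertex 4.8 4.8 1.4
  endloop
 endfacet
 facet normal 0.754 -0.550 -0.360
  outer loop
   vertex 3.8 2.6 1.0
   vertex 3.2 0.6 2.8
   vertex 2.2 0.8 0.4
  endloop
 endfacet
 facet normal 0.667 -0.667 -0.333
  outer loop
   vertex 2.8 0.4 2.4
   vertex 2.2 0.8 0.4
   vertex 3.2 0.6 2.8
  endloop
 endfacet
 facet normal -0.064 -0.982 -0.177
  outer loop
   vertex 2.8 0.4 2.4
   vertex 1.4 0.6 1.8
   vertex 2.2 0.8 0.4
  endloop
 endfacet
 facet normal -0.348 -0.652 0.674
  outer loop
   vertex 2.8 0.4 2.4
   vertex 3.2 0.6 2.8
   vertex 2.2 3.2 4.8
  endloop
 endfacet
 facet normal -0.376 -0.648 0.662
  outer loop
   vertex 2.8 0.4 2.4
   vertex 2.2 3.2 4.8
   vertex 1.4 0.6 1.8
  endloop
 endfacet
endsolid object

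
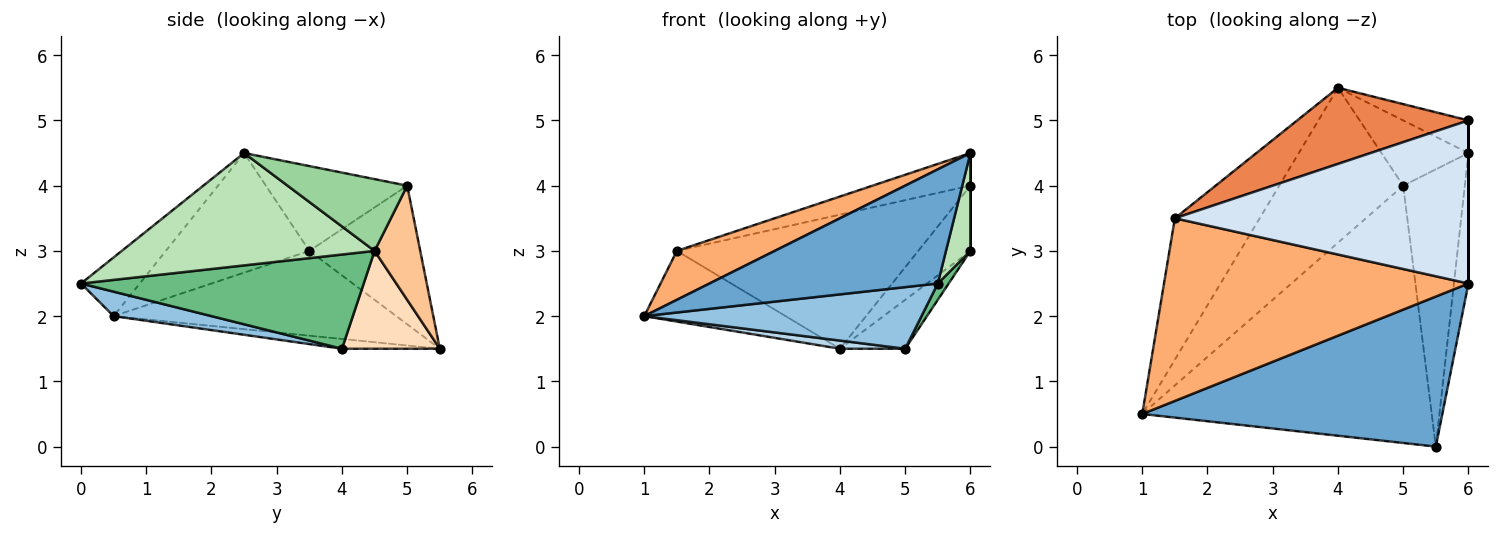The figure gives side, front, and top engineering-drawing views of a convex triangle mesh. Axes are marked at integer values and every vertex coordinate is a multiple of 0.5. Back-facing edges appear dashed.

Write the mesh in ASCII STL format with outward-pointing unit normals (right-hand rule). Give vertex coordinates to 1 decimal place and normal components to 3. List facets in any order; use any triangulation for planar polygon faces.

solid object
 facet normal -0.154 -0.598 0.786
  outer loop
   vertex 6.0 2.5 4.5
   vertex 1.0 0.5 2.0
   vertex 5.5 0.0 2.5
  endloop
 endfacet
 facet normal 0.082 -0.232 -0.969
  outer loop
   vertex 5.0 4.0 1.5
   vertex 5.5 0.0 2.5
   vertex 1.0 0.5 2.0
  endloop
 endfacet
 facet normal -0.079 -0.052 -0.996
  outer loop
   vertex 5.0 4.0 1.5
   vertex 1.0 0.5 2.0
   vertex 4.0 5.5 1.5
  endloop
 endfacet
 facet normal -0.273 0.189 0.943
  outer loop
   vertex 1.5 3.5 3.0
   vertex 6.0 2.5 4.5
   vertex 6.0 5.0 4.0
  endloop
 endfacet
 facet normal -0.371 0.808 0.458
  outer loop
   vertex 1.5 3.5 3.0
   vertex 6.0 5.0 4.0
   vertex 4.0 5.5 1.5
  endloop
 endfacet
 facet normal -0.355 -0.242 0.903
  outer loop
   vertex 1.5 3.5 3.0
   vertex 1.0 0.5 2.0
   vertex 6.0 2.5 4.5
  endloop
 endfacet
 facet normal 0.616 0.704 -0.352
  outer loop
   vertex 6.0 4.5 3.0
   vertex 4.0 5.5 1.5
   vertex 6.0 5.0 4.0
  endloop
 endfacet
 facet normal 0.669 0.446 -0.595
  outer loop
   vertex 6.0 4.5 3.0
   vertex 5.0 4.0 1.5
   vertex 4.0 5.5 1.5
  endloop
 endfacet
 facet normal 0.837 -0.032 -0.547
  outer loop
   vertex 6.0 4.5 3.0
   vertex 5.5 0.0 2.5
   vertex 5.0 4.0 1.5
  endloop
 endfacet
 facet normal 1.000 0.000 0.000
  outer loop
   vertex 6.0 4.5 3.0
   vertex 6.0 5.0 4.0
   vertex 6.0 2.5 4.5
  endloop
 endfacet
 facet normal 0.987 -0.096 -0.127
  outer loop
   vertex 6.0 4.5 3.0
   vertex 6.0 2.5 4.5
   vertex 5.5 0.0 2.5
  endloop
 endfacet
 facet normal -0.667 0.333 -0.667
  outer loop
   vertex 1.5 3.5 3.0
   vertex 4.0 5.5 1.5
   vertex 1.0 0.5 2.0
  endloop
 endfacet
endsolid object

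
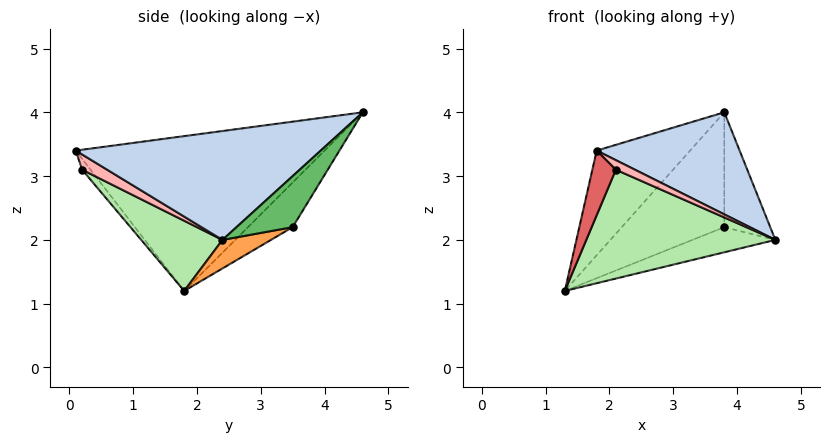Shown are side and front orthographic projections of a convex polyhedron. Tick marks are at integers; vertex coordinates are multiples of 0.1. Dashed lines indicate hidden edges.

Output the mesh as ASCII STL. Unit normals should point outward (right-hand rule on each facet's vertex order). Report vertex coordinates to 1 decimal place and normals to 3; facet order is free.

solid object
 facet normal -0.843 0.316 0.436
  outer loop
   vertex 1.8 0.1 3.4
   vertex 3.8 4.6 4.0
   vertex 1.3 1.8 1.2
  endloop
 endfacet
 facet normal 0.642 -0.375 0.669
  outer loop
   vertex 1.8 0.1 3.4
   vertex 4.6 2.4 2.0
   vertex 3.8 4.6 4.0
  endloop
 endfacet
 facet normal 0.174 0.297 -0.939
  outer loop
   vertex 3.8 3.5 2.2
   vertex 4.6 2.4 2.0
   vertex 1.3 1.8 1.2
  endloop
 endfacet
 facet normal -0.348 0.800 -0.489
  outer loop
   vertex 3.8 3.5 2.2
   vertex 1.3 1.8 1.2
   vertex 3.8 4.6 4.0
  endloop
 endfacet
 facet normal 0.722 0.591 -0.361
  outer loop
   vertex 3.8 3.5 2.2
   vertex 3.8 4.6 4.0
   vertex 4.6 2.4 2.0
  endloop
 endfacet
 facet normal 0.288 -0.669 -0.685
  outer loop
   vertex 2.1 0.2 3.1
   vertex 1.3 1.8 1.2
   vertex 4.6 2.4 2.0
  endloop
 endfacet
 facet normal -0.283 -0.789 -0.546
  outer loop
   vertex 2.1 0.2 3.1
   vertex 1.8 0.1 3.4
   vertex 1.3 1.8 1.2
  endloop
 endfacet
 facet normal 0.684 -0.522 0.510
  outer loop
   vertex 2.1 0.2 3.1
   vertex 4.6 2.4 2.0
   vertex 1.8 0.1 3.4
  endloop
 endfacet
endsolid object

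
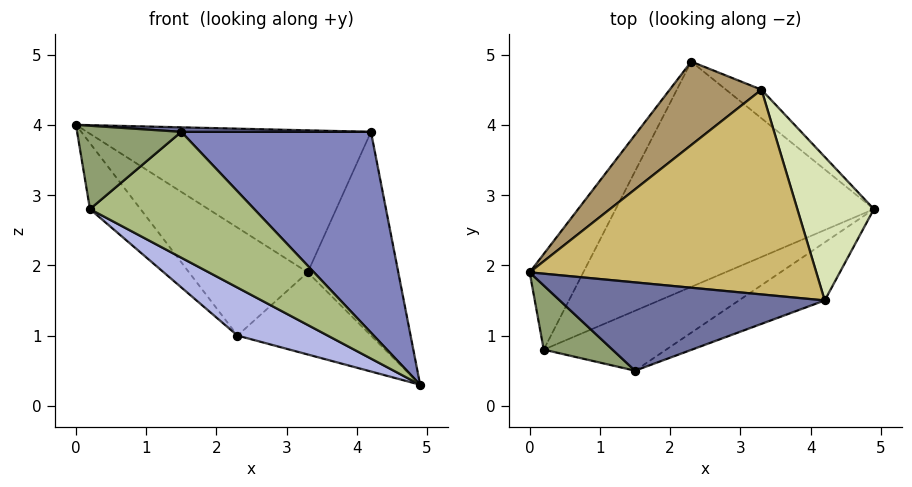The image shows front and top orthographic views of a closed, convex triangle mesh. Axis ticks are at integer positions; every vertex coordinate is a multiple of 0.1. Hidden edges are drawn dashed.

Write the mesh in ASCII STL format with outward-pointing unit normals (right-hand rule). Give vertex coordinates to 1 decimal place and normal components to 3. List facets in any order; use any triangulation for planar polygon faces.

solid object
 facet normal 0.019 -0.051 0.999
  outer loop
   vertex 4.2 1.5 3.9
   vertex 0.0 1.9 4.0
   vertex 1.5 0.5 3.9
  endloop
 endfacet
 facet normal 0.335 -0.905 -0.262
  outer loop
   vertex 4.2 1.5 3.9
   vertex 1.5 0.5 3.9
   vertex 4.9 2.8 0.3
  endloop
 endfacet
 facet normal -0.876 0.274 -0.397
  outer loop
   vertex 0.2 0.8 2.8
   vertex 0.0 1.9 4.0
   vertex 2.3 4.9 1.0
  endloop
 endfacet
 facet normal -0.396 -0.191 -0.898
  outer loop
   vertex 0.2 0.8 2.8
   vertex 2.3 4.9 1.0
   vertex 4.9 2.8 0.3
  endloop
 endfacet
 facet normal -0.573 -0.650 0.500
  outer loop
   vertex 0.2 0.8 2.8
   vertex 1.5 0.5 3.9
   vertex 0.0 1.9 4.0
  endloop
 endfacet
 facet normal 0.154 -0.892 -0.425
  outer loop
   vertex 0.2 0.8 2.8
   vertex 4.9 2.8 0.3
   vertex 1.5 0.5 3.9
  endloop
 endfacet
 facet normal 0.559 0.783 -0.273
  outer loop
   vertex 3.3 4.5 1.9
   vertex 4.9 2.8 0.3
   vertex 2.3 4.9 1.0
  endloop
 endfacet
 facet normal 0.822 0.465 0.328
  outer loop
   vertex 3.3 4.5 1.9
   vertex 4.2 1.5 3.9
   vertex 4.9 2.8 0.3
  endloop
 endfacet
 facet normal -0.228 0.770 0.596
  outer loop
   vertex 3.3 4.5 1.9
   vertex 2.3 4.9 1.0
   vertex 0.0 1.9 4.0
  endloop
 endfacet
 facet normal 0.074 0.568 0.819
  outer loop
   vertex 3.3 4.5 1.9
   vertex 0.0 1.9 4.0
   vertex 4.2 1.5 3.9
  endloop
 endfacet
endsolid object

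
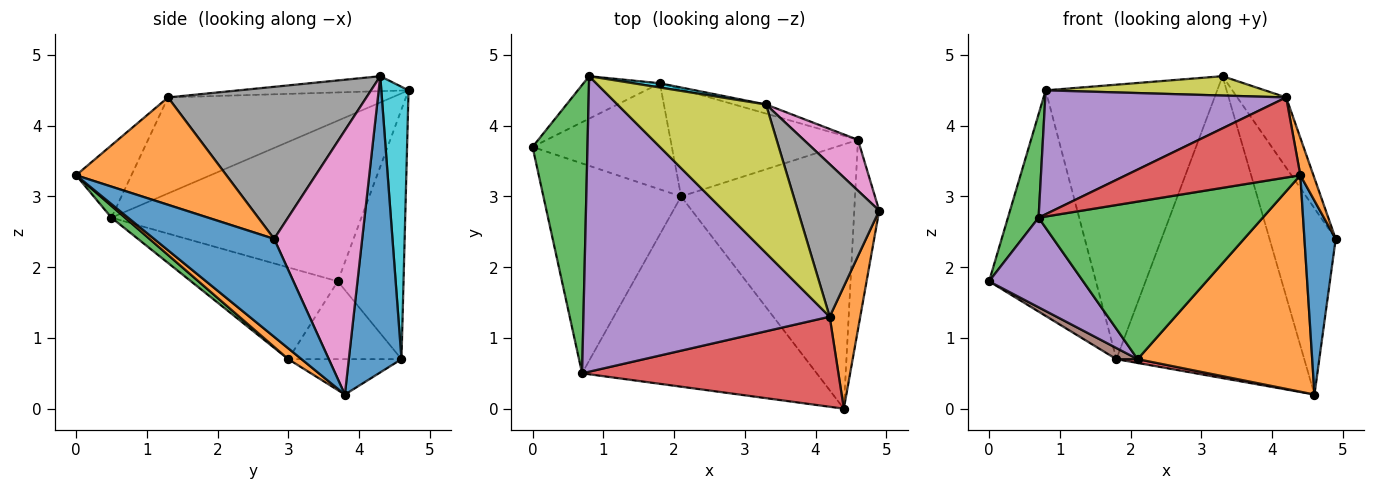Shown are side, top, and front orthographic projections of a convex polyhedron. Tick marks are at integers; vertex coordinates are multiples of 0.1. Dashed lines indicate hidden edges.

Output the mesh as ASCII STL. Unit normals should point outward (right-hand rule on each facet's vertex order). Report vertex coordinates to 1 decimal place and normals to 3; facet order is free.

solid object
 facet normal 0.940 -0.245 -0.239
  outer loop
   vertex 4.6 3.8 0.2
   vertex 4.9 2.8 2.4
   vertex 4.4 0.0 3.3
  endloop
 endfacet
 facet normal 0.958 -0.083 0.273
  outer loop
   vertex 4.2 1.3 4.4
   vertex 4.4 0.0 3.3
   vertex 4.9 2.8 2.4
  endloop
 endfacet
 facet normal -0.940 -0.115 0.321
  outer loop
   vertex 0.7 0.5 2.7
   vertex 0.8 4.7 4.5
   vertex 0.0 3.7 1.8
  endloop
 endfacet
 facet normal -0.206 -0.650 0.731
  outer loop
   vertex 0.7 0.5 2.7
   vertex 4.4 0.0 3.3
   vertex 4.2 1.3 4.4
  endloop
 endfacet
 facet normal -0.338 -0.364 0.868
  outer loop
   vertex 0.7 0.5 2.7
   vertex 4.2 1.3 4.4
   vertex 0.8 4.7 4.5
  endloop
 endfacet
 facet normal -0.517 0.841 -0.158
  outer loop
   vertex 1.8 4.6 0.7
   vertex 0.0 3.7 1.8
   vertex 0.8 4.7 4.5
  endloop
 endfacet
 facet normal 0.789 0.593 0.162
  outer loop
   vertex 3.3 4.3 4.7
   vertex 4.9 2.8 2.4
   vertex 4.6 3.8 0.2
  endloop
 endfacet
 facet normal 0.862 0.212 0.461
  outer loop
   vertex 3.3 4.3 4.7
   vertex 4.2 1.3 4.4
   vertex 4.9 2.8 2.4
  endloop
 endfacet
 facet normal -0.099 -0.129 0.987
  outer loop
   vertex 3.3 4.3 4.7
   vertex 0.8 4.7 4.5
   vertex 4.2 1.3 4.4
  endloop
 endfacet
 facet normal 0.157 0.988 0.015
  outer loop
   vertex 3.3 4.3 4.7
   vertex 1.8 4.6 0.7
   vertex 0.8 4.7 4.5
  endloop
 endfacet
 facet normal 0.270 0.962 -0.029
  outer loop
   vertex 3.3 4.3 4.7
   vertex 4.6 3.8 0.2
   vertex 1.8 4.6 0.7
  endloop
 endfacet
 facet normal 0.048 -0.633 -0.773
  outer loop
   vertex 2.1 3.0 0.7
   vertex 4.6 3.8 0.2
   vertex 4.4 0.0 3.3
  endloop
 endfacet
 facet normal 0.039 -0.637 -0.770
  outer loop
   vertex 2.1 3.0 0.7
   vertex 4.4 0.0 3.3
   vertex 0.7 0.5 2.7
  endloop
 endfacet
 facet normal -0.185 -0.035 -0.982
  outer loop
   vertex 2.1 3.0 0.7
   vertex 1.8 4.6 0.7
   vertex 4.6 3.8 0.2
  endloop
 endfacet
 facet normal -0.522 -0.335 -0.784
  outer loop
   vertex 2.1 3.0 0.7
   vertex 0.7 0.5 2.7
   vertex 0.0 3.7 1.8
  endloop
 endfacet
 facet normal -0.486 -0.091 -0.869
  outer loop
   vertex 2.1 3.0 0.7
   vertex 0.0 3.7 1.8
   vertex 1.8 4.6 0.7
  endloop
 endfacet
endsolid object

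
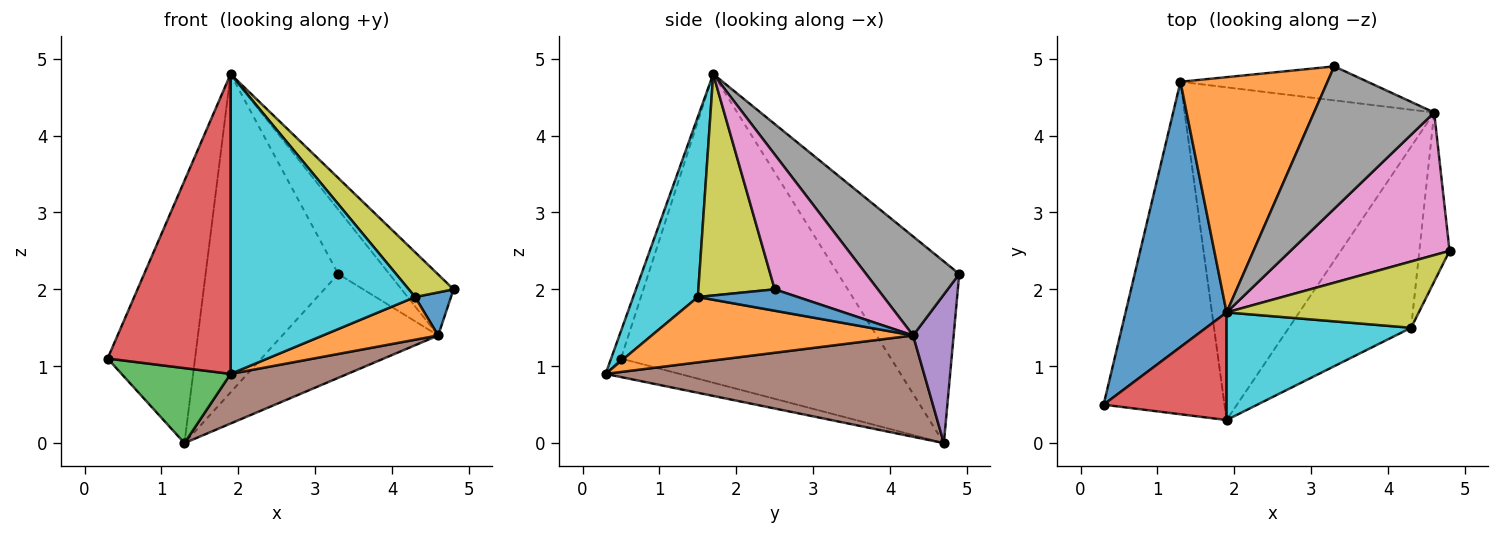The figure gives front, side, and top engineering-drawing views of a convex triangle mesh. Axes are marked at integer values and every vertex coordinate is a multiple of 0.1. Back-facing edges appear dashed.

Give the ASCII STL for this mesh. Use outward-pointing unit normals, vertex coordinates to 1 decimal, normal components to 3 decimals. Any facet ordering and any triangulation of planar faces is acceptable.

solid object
 facet normal -0.908 0.294 0.297
  outer loop
   vertex 1.9 1.7 4.8
   vertex 1.3 4.7 0.0
   vertex 0.3 0.5 1.1
  endloop
 endfacet
 facet normal -0.592 0.648 0.479
  outer loop
   vertex 3.3 4.9 2.2
   vertex 1.3 4.7 0.0
   vertex 1.9 1.7 4.8
  endloop
 endfacet
 facet normal -0.148 -0.217 -0.965
  outer loop
   vertex 1.9 0.3 0.9
   vertex 0.3 0.5 1.1
   vertex 1.3 4.7 0.0
  endloop
 endfacet
 facet normal -0.075 -0.939 0.337
  outer loop
   vertex 1.9 0.3 0.9
   vertex 1.9 1.7 4.8
   vertex 0.3 0.5 1.1
  endloop
 endfacet
 facet normal 0.240 0.923 -0.302
  outer loop
   vertex 4.6 4.3 1.4
   vertex 1.3 4.7 0.0
   vertex 3.3 4.9 2.2
  endloop
 endfacet
 facet normal 0.373 -0.137 -0.918
  outer loop
   vertex 4.6 4.3 1.4
   vertex 1.9 0.3 0.9
   vertex 1.3 4.7 0.0
  endloop
 endfacet
 facet normal 0.615 0.310 0.725
  outer loop
   vertex 4.6 4.3 1.4
   vertex 1.9 1.7 4.8
   vertex 4.8 2.5 2.0
  endloop
 endfacet
 facet normal 0.600 0.329 0.729
  outer loop
   vertex 4.6 4.3 1.4
   vertex 3.3 4.9 2.2
   vertex 1.9 1.7 4.8
  endloop
 endfacet
 facet normal 0.690 -0.405 0.599
  outer loop
   vertex 4.3 1.5 1.9
   vertex 4.8 2.5 2.0
   vertex 1.9 1.7 4.8
  endloop
 endfacet
 facet normal 0.313 -0.894 0.321
  outer loop
   vertex 4.3 1.5 1.9
   vertex 1.9 1.7 4.8
   vertex 1.9 0.3 0.9
  endloop
 endfacet
 facet normal 0.566 -0.203 -0.799
  outer loop
   vertex 4.3 1.5 1.9
   vertex 4.6 4.3 1.4
   vertex 4.8 2.5 2.0
  endloop
 endfacet
 facet normal 0.462 -0.204 -0.863
  outer loop
   vertex 4.3 1.5 1.9
   vertex 1.9 0.3 0.9
   vertex 4.6 4.3 1.4
  endloop
 endfacet
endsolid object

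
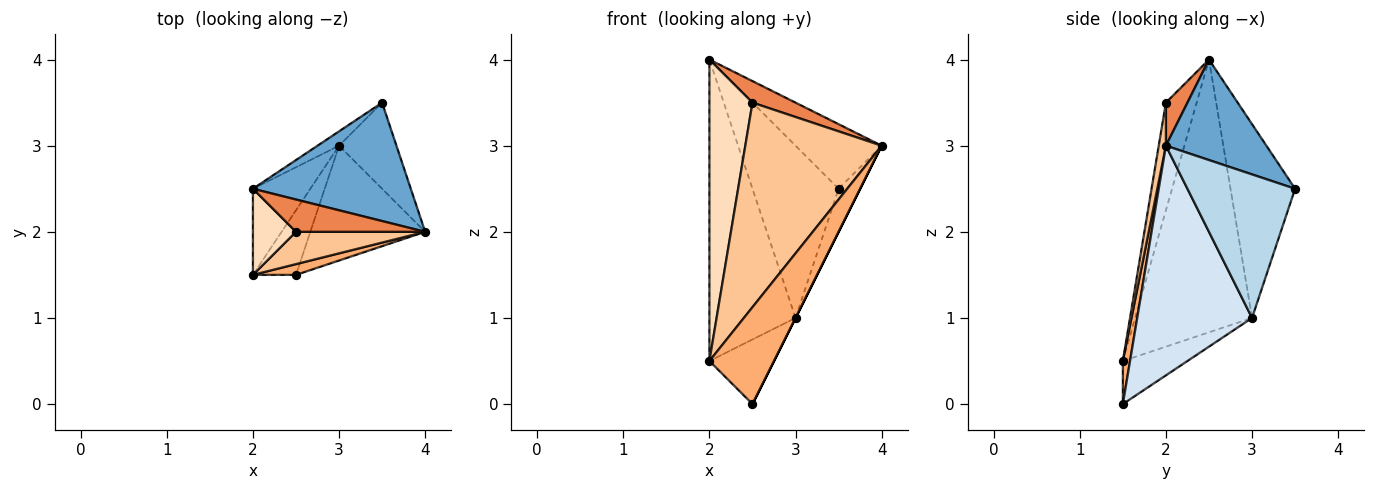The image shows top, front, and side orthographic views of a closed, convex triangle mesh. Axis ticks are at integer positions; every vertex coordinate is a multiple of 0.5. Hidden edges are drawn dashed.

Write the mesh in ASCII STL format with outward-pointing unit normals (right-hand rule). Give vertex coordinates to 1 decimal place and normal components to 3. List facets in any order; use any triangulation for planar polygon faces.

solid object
 facet normal 0.488 0.418 0.766
  outer loop
   vertex 3.5 3.5 2.5
   vertex 2.0 2.5 4.0
   vertex 4.0 2.0 3.0
  endloop
 endfacet
 facet normal -0.599 0.798 -0.067
  outer loop
   vertex 3.0 3.0 1.0
   vertex 2.0 2.5 4.0
   vertex 3.5 3.5 2.5
  endloop
 endfacet
 facet normal 0.913 0.183 -0.365
  outer loop
   vertex 3.0 3.0 1.0
   vertex 3.5 3.5 2.5
   vertex 4.0 2.0 3.0
  endloop
 endfacet
 facet normal 0.894 0.000 -0.447
  outer loop
   vertex 3.0 3.0 1.0
   vertex 4.0 2.0 3.0
   vertex 2.5 1.5 0.0
  endloop
 endfacet
 facet normal 0.267 -0.535 0.802
  outer loop
   vertex 2.5 2.0 3.5
   vertex 4.0 2.0 3.0
   vertex 2.0 2.5 4.0
  endloop
 endfacet
 facet normal 0.110 -0.988 0.110
  outer loop
   vertex 2.0 1.5 0.5
   vertex 2.5 1.5 0.0
   vertex 4.0 2.0 3.0
  endloop
 endfacet
 facet normal 0.052 -0.986 0.156
  outer loop
   vertex 2.0 1.5 0.5
   vertex 4.0 2.0 3.0
   vertex 2.5 2.0 3.5
  endloop
 endfacet
 facet normal -0.566 -0.793 0.226
  outer loop
   vertex 2.0 1.5 0.5
   vertex 2.5 2.0 3.5
   vertex 2.0 2.5 4.0
  endloop
 endfacet
 facet normal -0.794 0.585 -0.167
  outer loop
   vertex 2.0 1.5 0.5
   vertex 2.0 2.5 4.0
   vertex 3.0 3.0 1.0
  endloop
 endfacet
 facet normal -0.577 0.577 -0.577
  outer loop
   vertex 2.0 1.5 0.5
   vertex 3.0 3.0 1.0
   vertex 2.5 1.5 0.0
  endloop
 endfacet
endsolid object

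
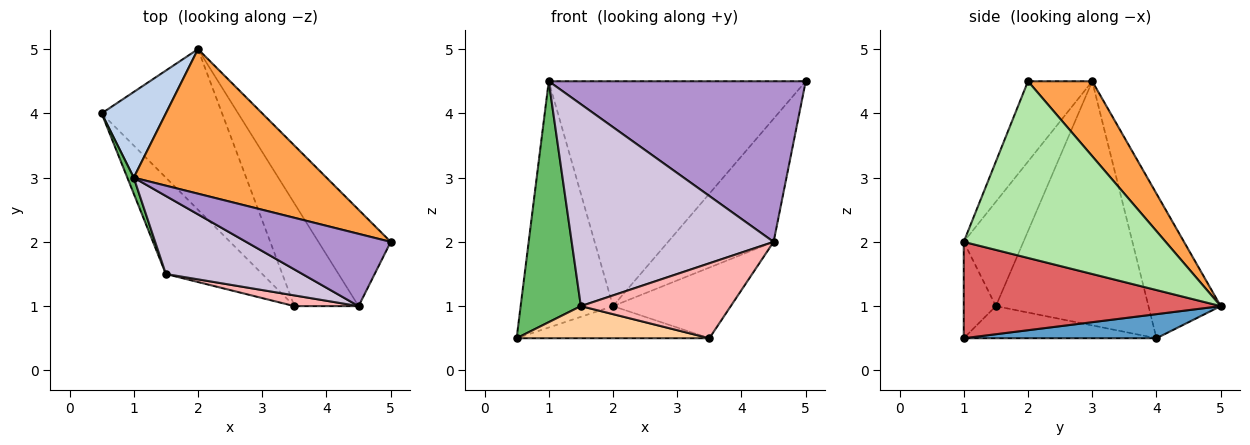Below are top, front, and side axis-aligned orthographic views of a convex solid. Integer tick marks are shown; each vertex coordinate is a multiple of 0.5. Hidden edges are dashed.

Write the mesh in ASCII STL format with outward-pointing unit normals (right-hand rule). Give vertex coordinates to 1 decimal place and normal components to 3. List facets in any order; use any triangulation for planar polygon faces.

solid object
 facet normal 0.192 0.192 -0.962
  outer loop
   vertex 2.0 5.0 1.0
   vertex 3.5 1.0 0.5
   vertex 0.5 4.0 0.5
  endloop
 endfacet
 facet normal -0.594 0.760 0.264
  outer loop
   vertex 2.0 5.0 1.0
   vertex 0.5 4.0 0.5
   vertex 1.0 3.0 4.5
  endloop
 endfacet
 facet normal 0.206 0.823 0.529
  outer loop
   vertex 2.0 5.0 1.0
   vertex 1.0 3.0 4.5
   vertex 5.0 2.0 4.5
  endloop
 endfacet
 facet normal -0.302 -0.302 -0.905
  outer loop
   vertex 1.5 1.5 1.0
   vertex 0.5 4.0 0.5
   vertex 3.5 1.0 0.5
  endloop
 endfacet
 facet normal -0.930 -0.367 0.024
  outer loop
   vertex 1.5 1.5 1.0
   vertex 1.0 3.0 4.5
   vertex 0.5 4.0 0.5
  endloop
 endfacet
 facet normal 0.833 0.436 -0.341
  outer loop
   vertex 4.5 1.0 2.0
   vertex 2.0 5.0 1.0
   vertex 5.0 2.0 4.5
  endloop
 endfacet
 facet normal 0.777 0.356 -0.518
  outer loop
   vertex 4.5 1.0 2.0
   vertex 3.5 1.0 0.5
   vertex 2.0 5.0 1.0
  endloop
 endfacet
 facet normal -0.208 -0.968 0.138
  outer loop
   vertex 4.5 1.0 2.0
   vertex 1.5 1.5 1.0
   vertex 3.5 1.0 0.5
  endloop
 endfacet
 facet normal -0.222 -0.889 0.400
  outer loop
   vertex 4.5 1.0 2.0
   vertex 5.0 2.0 4.5
   vertex 1.0 3.0 4.5
  endloop
 endfacet
 facet normal -0.266 -0.899 0.347
  outer loop
   vertex 4.5 1.0 2.0
   vertex 1.0 3.0 4.5
   vertex 1.5 1.5 1.0
  endloop
 endfacet
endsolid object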